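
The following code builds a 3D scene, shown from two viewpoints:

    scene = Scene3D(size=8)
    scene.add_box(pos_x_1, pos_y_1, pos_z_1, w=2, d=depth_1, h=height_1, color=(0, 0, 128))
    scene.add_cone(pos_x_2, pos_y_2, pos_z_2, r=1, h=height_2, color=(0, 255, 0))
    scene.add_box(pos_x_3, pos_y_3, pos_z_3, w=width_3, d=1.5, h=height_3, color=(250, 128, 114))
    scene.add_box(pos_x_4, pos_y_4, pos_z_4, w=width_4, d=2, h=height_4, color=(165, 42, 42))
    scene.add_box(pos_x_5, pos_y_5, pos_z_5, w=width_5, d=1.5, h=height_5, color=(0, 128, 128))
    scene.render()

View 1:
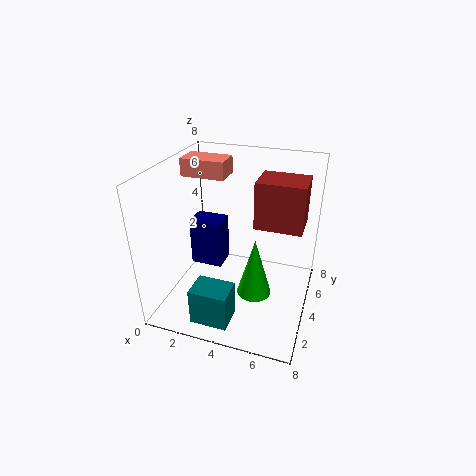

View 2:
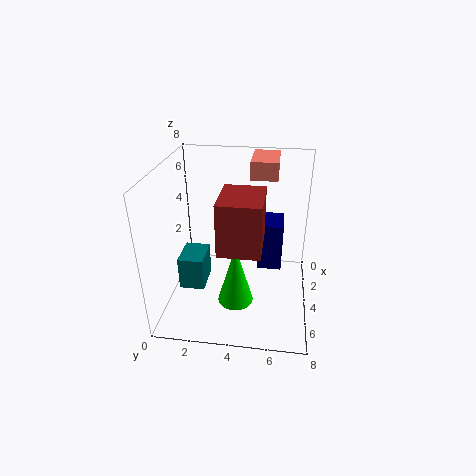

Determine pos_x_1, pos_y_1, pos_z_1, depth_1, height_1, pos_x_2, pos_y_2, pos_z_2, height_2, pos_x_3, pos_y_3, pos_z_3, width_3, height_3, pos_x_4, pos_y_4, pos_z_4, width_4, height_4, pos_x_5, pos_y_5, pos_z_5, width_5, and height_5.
pos_x_1 = 0.5
pos_y_1 = 5
pos_z_1 = 1
depth_1 = 1.5
height_1 = 3
pos_x_2 = 5
pos_y_2 = 4
pos_z_2 = 0.5
height_2 = 3.5
pos_x_3 = 0.5
pos_y_3 = 4.5
pos_z_3 = 7
width_3 = 2.5
height_3 = 1
pos_x_4 = 5
pos_y_4 = 3.5
pos_z_4 = 5
width_4 = 2.5
height_4 = 2.5
pos_x_5 = 2.5
pos_y_5 = 0.5
pos_z_5 = 0.5
width_5 = 2
height_5 = 2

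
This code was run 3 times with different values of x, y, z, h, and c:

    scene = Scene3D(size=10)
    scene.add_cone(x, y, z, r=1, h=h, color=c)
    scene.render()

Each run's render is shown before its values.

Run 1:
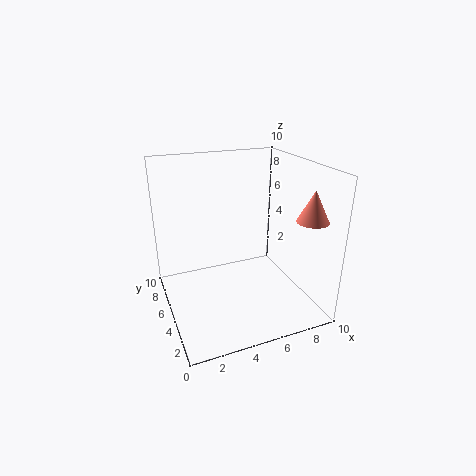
x = 8.5
y = 1.5
z = 7
h = 2
c = 'salmon'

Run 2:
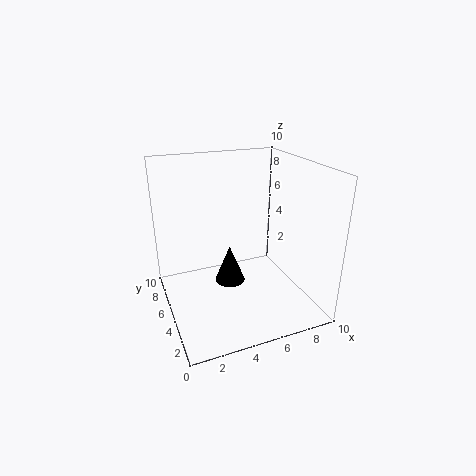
x = 4
y = 4
z = 2.5
h = 2.5
c = 'black'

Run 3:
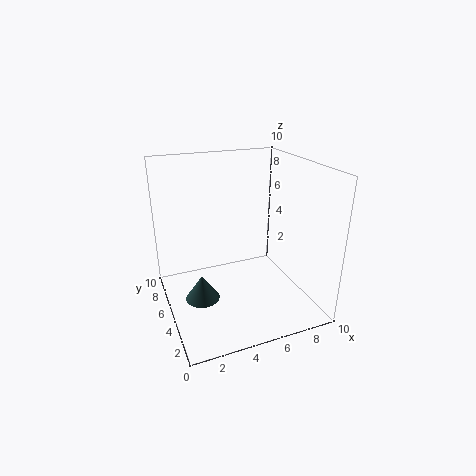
x = 1.5
y = 2
z = 3
h = 1.5
c = 'darkslategray'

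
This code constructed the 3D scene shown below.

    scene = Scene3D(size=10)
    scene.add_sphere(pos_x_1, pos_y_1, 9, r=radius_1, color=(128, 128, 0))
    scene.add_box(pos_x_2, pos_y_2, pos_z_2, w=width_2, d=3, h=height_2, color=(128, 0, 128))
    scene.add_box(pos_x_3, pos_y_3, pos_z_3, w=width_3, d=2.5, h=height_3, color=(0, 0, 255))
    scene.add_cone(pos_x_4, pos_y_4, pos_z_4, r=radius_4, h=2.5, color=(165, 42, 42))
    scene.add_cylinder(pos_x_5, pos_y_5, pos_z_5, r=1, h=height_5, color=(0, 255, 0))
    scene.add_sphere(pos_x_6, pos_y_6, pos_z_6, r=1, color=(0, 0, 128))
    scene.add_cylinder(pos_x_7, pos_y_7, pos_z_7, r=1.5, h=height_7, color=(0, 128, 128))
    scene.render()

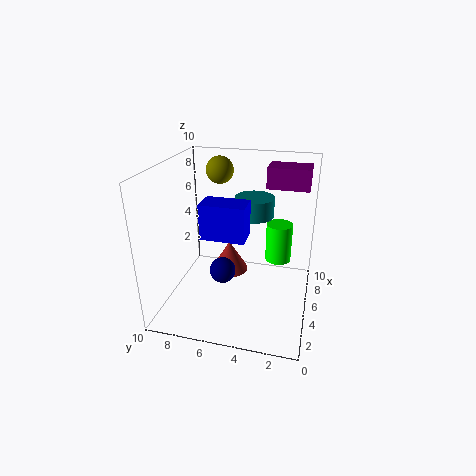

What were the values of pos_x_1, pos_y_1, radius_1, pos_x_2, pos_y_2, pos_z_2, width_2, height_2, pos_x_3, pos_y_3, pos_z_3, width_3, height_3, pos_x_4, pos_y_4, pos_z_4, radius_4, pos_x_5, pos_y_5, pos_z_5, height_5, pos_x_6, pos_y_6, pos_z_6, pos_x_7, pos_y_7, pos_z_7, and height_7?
pos_x_1 = 7.5; pos_y_1 = 7; radius_1 = 1; pos_x_2 = 7; pos_y_2 = 0.5; pos_z_2 = 8; width_2 = 2; height_2 = 1.5; pos_x_3 = 0.5; pos_y_3 = 3.5; pos_z_3 = 7; width_3 = 1.5; height_3 = 2; pos_x_4 = 8; pos_y_4 = 6.5; pos_z_4 = 0.5; radius_4 = 1.5; pos_x_5 = 8; pos_y_5 = 2.5; pos_z_5 = 2; height_5 = 3; pos_x_6 = 6; pos_y_6 = 6.5; pos_z_6 = 1.5; pos_x_7 = 8; pos_y_7 = 4.5; pos_z_7 = 5.5; height_7 = 1.5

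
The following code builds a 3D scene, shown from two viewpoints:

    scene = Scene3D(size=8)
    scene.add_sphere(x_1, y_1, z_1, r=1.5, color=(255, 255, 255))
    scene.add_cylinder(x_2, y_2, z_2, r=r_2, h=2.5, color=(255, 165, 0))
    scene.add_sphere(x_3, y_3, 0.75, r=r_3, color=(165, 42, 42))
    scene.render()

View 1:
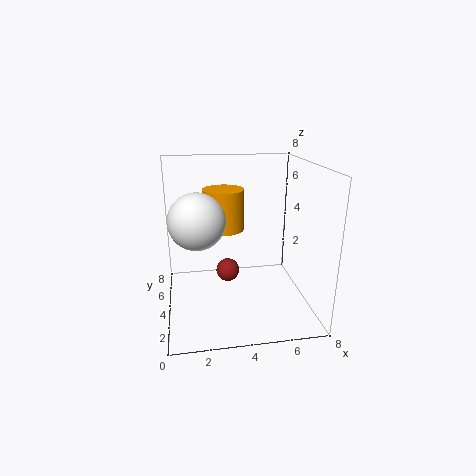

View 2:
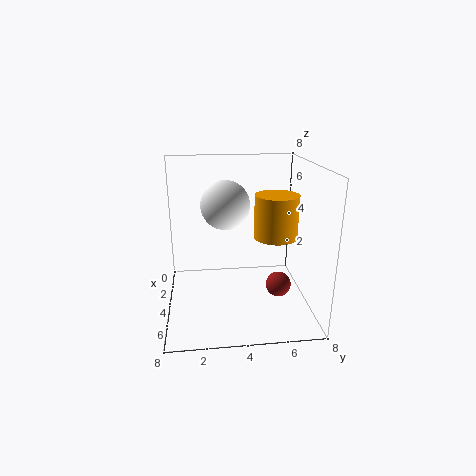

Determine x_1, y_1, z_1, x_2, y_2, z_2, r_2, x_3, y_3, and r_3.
x_1 = 1.75; y_1 = 3.5; z_1 = 5.25; x_2 = 3.5; y_2 = 6.25; z_2 = 3.75; r_2 = 1.25; x_3 = 3.75; y_3 = 6.5; r_3 = 0.75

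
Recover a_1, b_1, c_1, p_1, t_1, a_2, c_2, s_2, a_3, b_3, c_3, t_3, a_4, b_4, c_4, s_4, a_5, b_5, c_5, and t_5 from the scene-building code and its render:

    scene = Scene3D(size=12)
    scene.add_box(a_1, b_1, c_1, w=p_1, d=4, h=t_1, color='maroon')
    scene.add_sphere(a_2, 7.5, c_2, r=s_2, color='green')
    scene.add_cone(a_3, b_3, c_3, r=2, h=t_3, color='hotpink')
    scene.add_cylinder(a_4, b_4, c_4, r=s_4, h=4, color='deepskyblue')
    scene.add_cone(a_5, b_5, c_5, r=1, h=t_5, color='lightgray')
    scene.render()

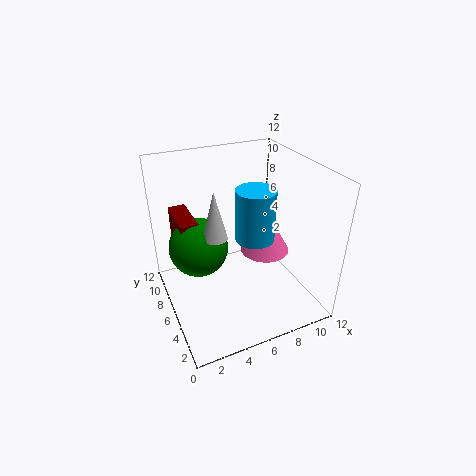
a_1 = 1.5, b_1 = 7, c_1 = 4, p_1 = 1.5, t_1 = 3.5, a_2 = 3, c_2 = 5, s_2 = 2.5, a_3 = 8, b_3 = 5, c_3 = 5, t_3 = 3.5, a_4 = 6.5, b_4 = 4, c_4 = 7, s_4 = 1.5, a_5 = 4, b_5 = 6, c_5 = 6.5, t_5 = 4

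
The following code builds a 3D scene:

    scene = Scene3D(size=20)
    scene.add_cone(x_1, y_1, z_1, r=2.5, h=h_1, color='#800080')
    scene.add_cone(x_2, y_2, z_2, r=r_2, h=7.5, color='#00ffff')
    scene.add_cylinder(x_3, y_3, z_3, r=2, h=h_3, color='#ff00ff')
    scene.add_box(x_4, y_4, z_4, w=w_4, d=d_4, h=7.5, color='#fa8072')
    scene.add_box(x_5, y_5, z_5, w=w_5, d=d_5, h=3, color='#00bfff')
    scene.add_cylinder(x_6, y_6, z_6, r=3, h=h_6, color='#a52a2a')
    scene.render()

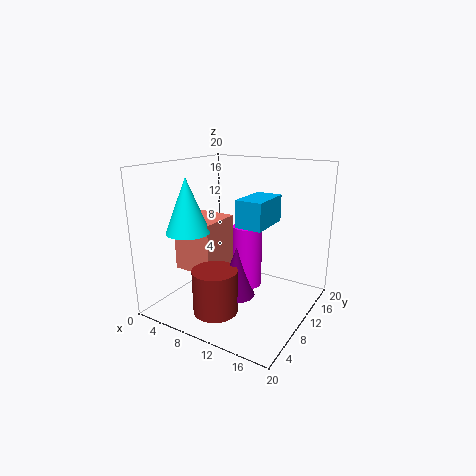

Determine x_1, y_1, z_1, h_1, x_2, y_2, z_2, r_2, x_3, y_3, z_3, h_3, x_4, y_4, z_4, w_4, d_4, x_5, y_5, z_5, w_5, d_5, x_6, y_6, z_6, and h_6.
x_1 = 11, y_1 = 8, z_1 = 2.5, h_1 = 7, x_2 = 4.5, y_2 = 6, z_2 = 11, r_2 = 3, x_3 = 11.5, y_3 = 10, z_3 = 3.5, h_3 = 8.5, x_4 = 1, y_4 = 7, z_4 = 4.5, w_4 = 6, d_4 = 6.5, x_5 = 14.5, y_5 = 2, z_5 = 14.5, w_5 = 3, d_5 = 5, x_6 = 9.5, y_6 = 5, z_6 = 1, h_6 = 6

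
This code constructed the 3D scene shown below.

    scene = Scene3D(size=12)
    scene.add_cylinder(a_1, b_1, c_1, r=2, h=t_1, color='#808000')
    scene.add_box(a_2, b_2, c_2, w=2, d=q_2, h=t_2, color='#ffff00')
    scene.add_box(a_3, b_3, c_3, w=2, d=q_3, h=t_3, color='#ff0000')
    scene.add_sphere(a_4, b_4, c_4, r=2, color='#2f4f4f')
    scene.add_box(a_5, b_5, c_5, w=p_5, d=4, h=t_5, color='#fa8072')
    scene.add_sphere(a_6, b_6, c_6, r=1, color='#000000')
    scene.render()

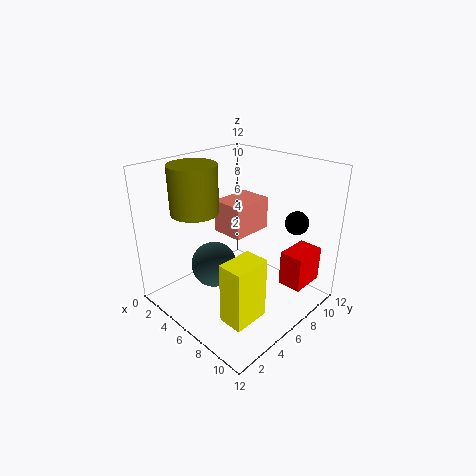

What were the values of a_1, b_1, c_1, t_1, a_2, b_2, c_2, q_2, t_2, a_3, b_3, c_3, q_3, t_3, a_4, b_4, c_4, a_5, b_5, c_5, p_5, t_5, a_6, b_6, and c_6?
a_1 = 3
b_1 = 4
c_1 = 8
t_1 = 4
a_2 = 8
b_2 = 2
c_2 = 1
q_2 = 3
t_2 = 5
a_3 = 9
b_3 = 8
c_3 = 2
q_3 = 3
t_3 = 3
a_4 = 4
b_4 = 5
c_4 = 3
a_5 = 2
b_5 = 7
c_5 = 5
p_5 = 3
t_5 = 3
a_6 = 9
b_6 = 10
c_6 = 7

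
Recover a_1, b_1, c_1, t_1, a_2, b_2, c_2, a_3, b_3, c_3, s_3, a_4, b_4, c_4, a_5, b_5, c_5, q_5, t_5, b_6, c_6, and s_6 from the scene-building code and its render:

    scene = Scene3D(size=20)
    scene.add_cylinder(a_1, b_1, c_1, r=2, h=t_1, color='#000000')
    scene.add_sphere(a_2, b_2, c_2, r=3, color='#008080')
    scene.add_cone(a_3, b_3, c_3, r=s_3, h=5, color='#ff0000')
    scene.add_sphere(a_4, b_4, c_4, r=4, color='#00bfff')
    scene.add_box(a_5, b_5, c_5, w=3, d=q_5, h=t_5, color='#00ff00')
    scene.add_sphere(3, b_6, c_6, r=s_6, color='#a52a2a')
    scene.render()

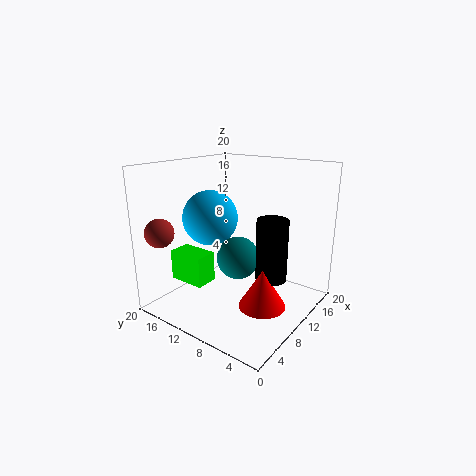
a_1 = 9, b_1 = 4, c_1 = 6, t_1 = 8, a_2 = 10, b_2 = 10, c_2 = 7, a_3 = 7, b_3 = 4, c_3 = 3, s_3 = 3, a_4 = 10, b_4 = 15, c_4 = 12, a_5 = 3, b_5 = 11, c_5 = 5, q_5 = 5, t_5 = 4, b_6 = 18, c_6 = 11, s_6 = 2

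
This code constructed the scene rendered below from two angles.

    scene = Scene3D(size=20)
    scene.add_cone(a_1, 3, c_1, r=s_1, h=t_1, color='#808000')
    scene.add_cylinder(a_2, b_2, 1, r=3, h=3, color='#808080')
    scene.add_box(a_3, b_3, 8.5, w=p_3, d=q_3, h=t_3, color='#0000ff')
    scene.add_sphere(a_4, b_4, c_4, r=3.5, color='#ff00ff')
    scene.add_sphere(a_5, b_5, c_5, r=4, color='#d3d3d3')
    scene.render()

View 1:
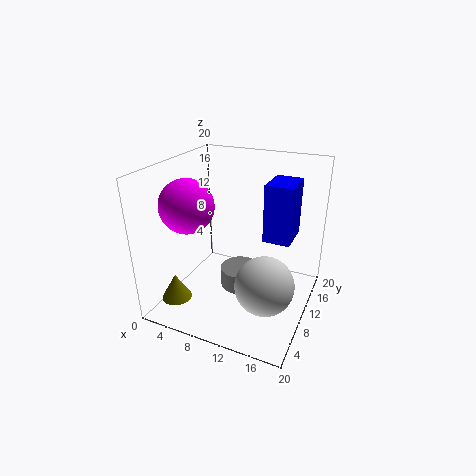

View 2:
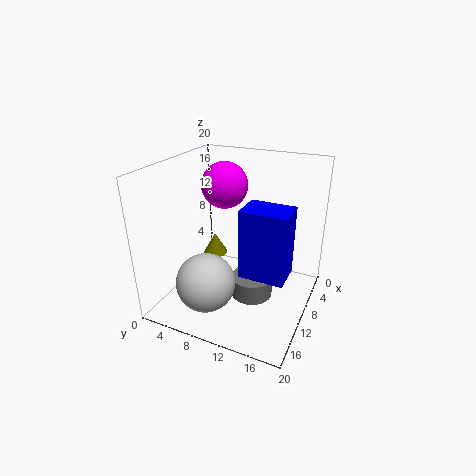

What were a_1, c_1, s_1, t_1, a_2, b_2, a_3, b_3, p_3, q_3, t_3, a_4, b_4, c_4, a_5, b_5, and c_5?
a_1 = 4, c_1 = 3, s_1 = 2, t_1 = 3.5, a_2 = 9.5, b_2 = 12, a_3 = 12.5, b_3 = 13, p_3 = 4, q_3 = 5.5, t_3 = 8.5, a_4 = 5, b_4 = 5.5, c_4 = 15.5, a_5 = 15, b_5 = 7.5, c_5 = 5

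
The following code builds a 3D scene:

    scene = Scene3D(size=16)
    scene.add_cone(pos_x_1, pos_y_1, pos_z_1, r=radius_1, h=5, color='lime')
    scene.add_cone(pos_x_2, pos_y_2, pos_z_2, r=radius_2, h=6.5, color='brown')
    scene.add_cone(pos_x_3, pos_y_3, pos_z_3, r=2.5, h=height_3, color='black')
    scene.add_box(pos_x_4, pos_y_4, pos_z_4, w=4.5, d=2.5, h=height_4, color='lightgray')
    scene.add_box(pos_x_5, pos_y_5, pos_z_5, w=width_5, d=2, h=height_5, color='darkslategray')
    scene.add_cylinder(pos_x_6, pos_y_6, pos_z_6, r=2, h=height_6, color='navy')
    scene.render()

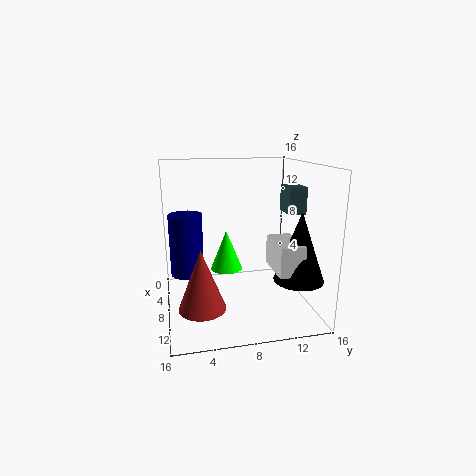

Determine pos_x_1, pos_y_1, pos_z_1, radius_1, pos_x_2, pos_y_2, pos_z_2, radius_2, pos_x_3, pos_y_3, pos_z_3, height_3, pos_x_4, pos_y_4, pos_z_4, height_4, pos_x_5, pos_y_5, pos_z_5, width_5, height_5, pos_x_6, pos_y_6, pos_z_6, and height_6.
pos_x_1 = 3.5; pos_y_1 = 7.5; pos_z_1 = 2.5; radius_1 = 2; pos_x_2 = 11; pos_y_2 = 3.5; pos_z_2 = 1.5; radius_2 = 2.5; pos_x_3 = 13.5; pos_y_3 = 13; pos_z_3 = 5; height_3 = 7; pos_x_4 = 10.5; pos_y_4 = 10.5; pos_z_4 = 6; height_4 = 3; pos_x_5 = 6; pos_y_5 = 13.5; pos_z_5 = 10.5; width_5 = 3; height_5 = 3; pos_x_6 = 4; pos_y_6 = 2.5; pos_z_6 = 2.5; height_6 = 7.5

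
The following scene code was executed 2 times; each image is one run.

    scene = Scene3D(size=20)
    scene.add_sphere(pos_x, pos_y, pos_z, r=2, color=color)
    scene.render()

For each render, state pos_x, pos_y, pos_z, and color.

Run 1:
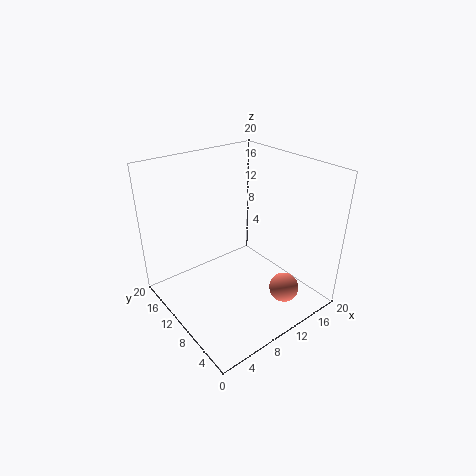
pos_x = 13, pos_y = 3.5, pos_z = 4, color = 'salmon'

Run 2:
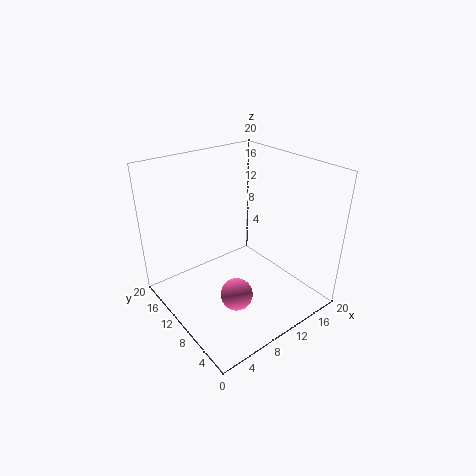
pos_x = 5.5, pos_y = 4.5, pos_z = 6, color = 'hotpink'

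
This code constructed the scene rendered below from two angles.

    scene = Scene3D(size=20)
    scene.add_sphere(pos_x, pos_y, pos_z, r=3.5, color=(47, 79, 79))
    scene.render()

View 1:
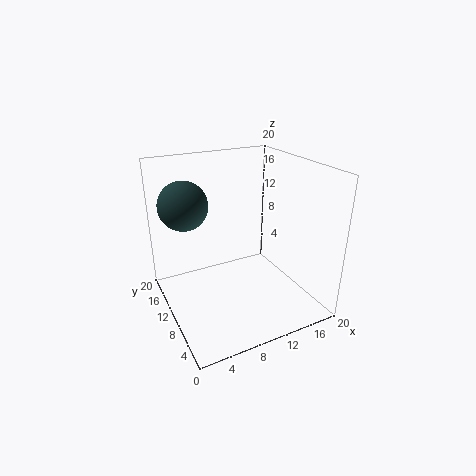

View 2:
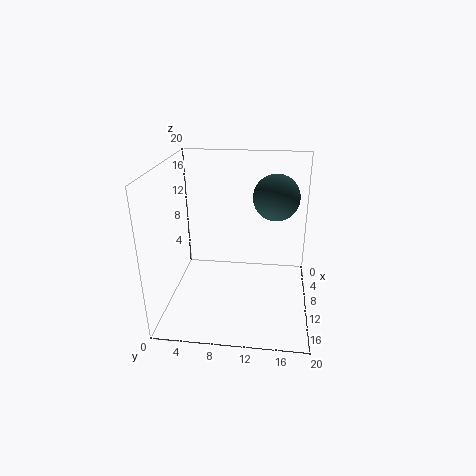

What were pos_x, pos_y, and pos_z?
pos_x = 4
pos_y = 15
pos_z = 14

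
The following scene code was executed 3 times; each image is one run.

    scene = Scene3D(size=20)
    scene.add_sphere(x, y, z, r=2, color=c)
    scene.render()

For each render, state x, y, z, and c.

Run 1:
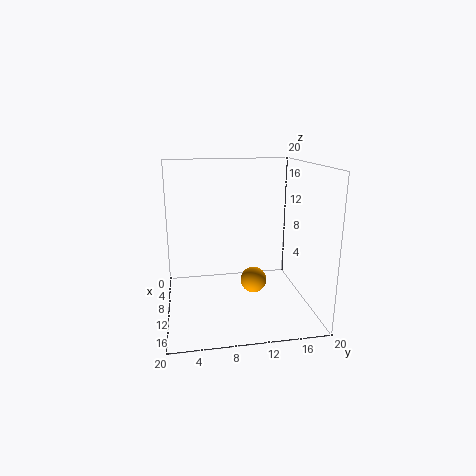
x = 7, y = 13, z = 2, c = 'orange'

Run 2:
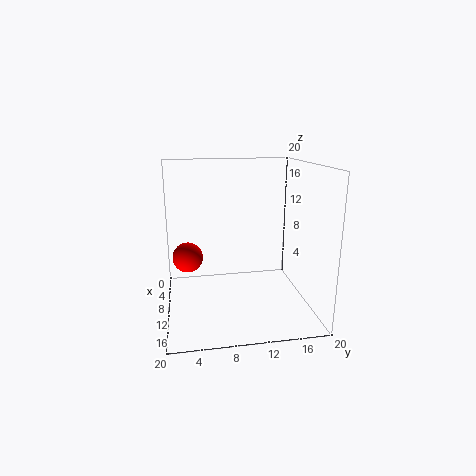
x = 11, y = 3, z = 8, c = 'red'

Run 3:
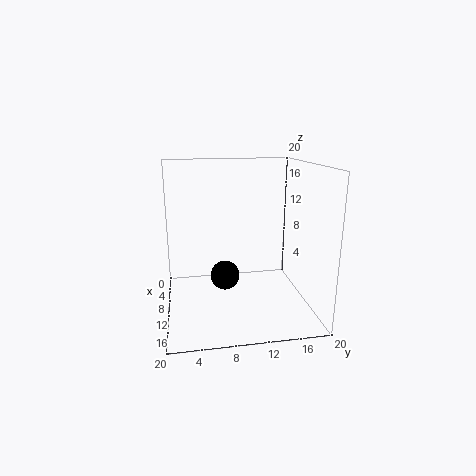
x = 11, y = 8, z = 5, c = 'black'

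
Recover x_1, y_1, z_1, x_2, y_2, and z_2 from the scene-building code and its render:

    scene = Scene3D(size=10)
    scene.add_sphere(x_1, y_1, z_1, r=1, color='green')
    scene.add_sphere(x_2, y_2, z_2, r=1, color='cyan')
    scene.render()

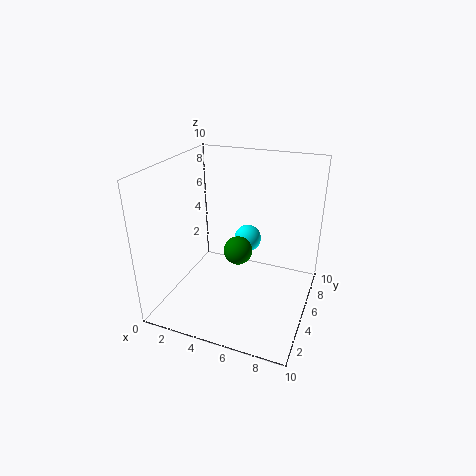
x_1 = 5, y_1 = 5, z_1 = 4, x_2 = 5, y_2 = 7, z_2 = 4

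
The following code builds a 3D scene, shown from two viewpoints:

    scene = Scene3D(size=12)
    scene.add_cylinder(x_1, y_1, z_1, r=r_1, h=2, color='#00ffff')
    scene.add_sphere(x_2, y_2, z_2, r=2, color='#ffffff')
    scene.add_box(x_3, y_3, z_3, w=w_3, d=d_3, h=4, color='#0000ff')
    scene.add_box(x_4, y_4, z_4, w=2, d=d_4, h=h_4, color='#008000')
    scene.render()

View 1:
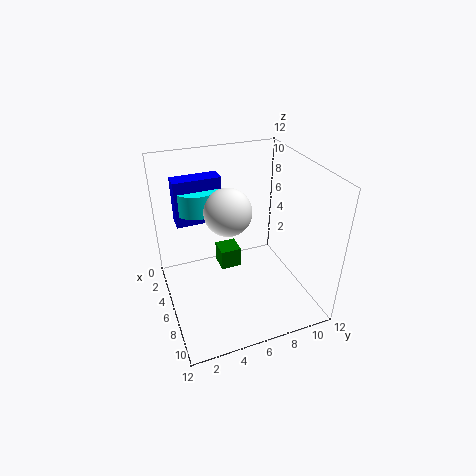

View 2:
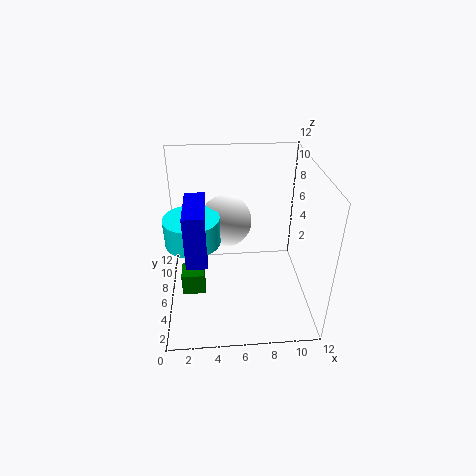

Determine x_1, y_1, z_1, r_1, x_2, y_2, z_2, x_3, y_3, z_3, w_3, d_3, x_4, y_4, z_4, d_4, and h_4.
x_1 = 2.5
y_1 = 3.5
z_1 = 7.5
r_1 = 2
x_2 = 5
y_2 = 5.5
z_2 = 8
x_3 = 2
y_3 = 1.5
z_3 = 6.5
w_3 = 1.5
d_3 = 4
x_4 = 1
y_4 = 5.5
z_4 = 0.5
d_4 = 2
h_4 = 2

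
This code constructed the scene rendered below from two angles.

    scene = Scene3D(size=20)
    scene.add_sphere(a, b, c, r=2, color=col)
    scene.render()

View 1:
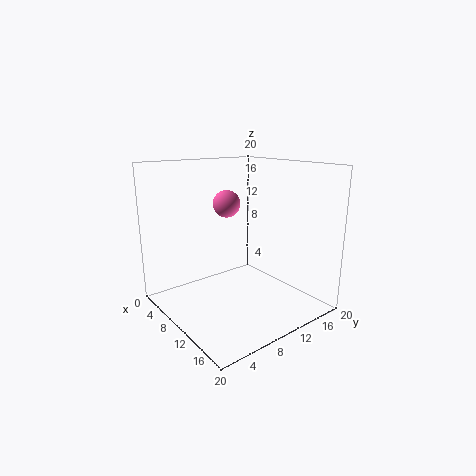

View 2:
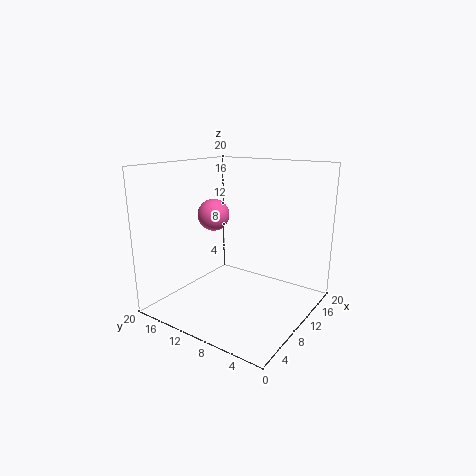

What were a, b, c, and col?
a = 6
b = 11
c = 14
col = 'hotpink'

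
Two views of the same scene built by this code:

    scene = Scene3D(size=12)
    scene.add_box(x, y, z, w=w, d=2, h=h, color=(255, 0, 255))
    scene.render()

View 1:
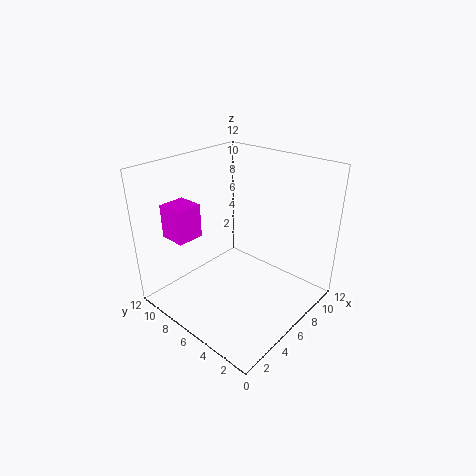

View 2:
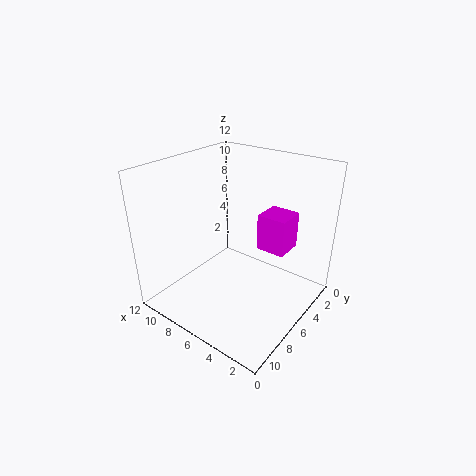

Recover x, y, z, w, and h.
x = 0.5; y = 6.5; z = 7.5; w = 2; h = 2.5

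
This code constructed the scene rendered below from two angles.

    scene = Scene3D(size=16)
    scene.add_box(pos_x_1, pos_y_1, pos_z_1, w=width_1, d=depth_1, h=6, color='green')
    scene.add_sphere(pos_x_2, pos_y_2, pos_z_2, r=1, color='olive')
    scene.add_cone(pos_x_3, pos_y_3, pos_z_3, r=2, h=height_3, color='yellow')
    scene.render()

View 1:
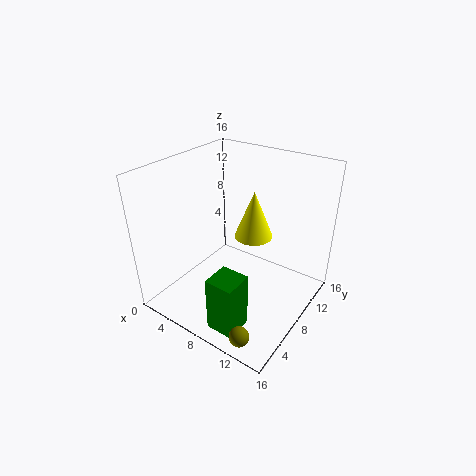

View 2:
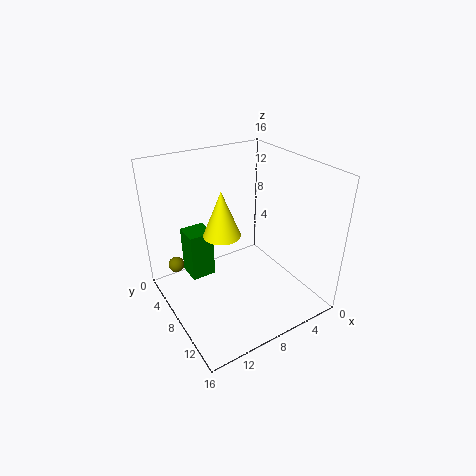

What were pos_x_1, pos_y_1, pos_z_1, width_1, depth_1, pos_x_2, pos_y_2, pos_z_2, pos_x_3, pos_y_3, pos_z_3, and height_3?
pos_x_1 = 9; pos_y_1 = 1; pos_z_1 = 1; width_1 = 3; depth_1 = 3; pos_x_2 = 13; pos_y_2 = 1; pos_z_2 = 2; pos_x_3 = 10; pos_y_3 = 8; pos_z_3 = 9; height_3 = 5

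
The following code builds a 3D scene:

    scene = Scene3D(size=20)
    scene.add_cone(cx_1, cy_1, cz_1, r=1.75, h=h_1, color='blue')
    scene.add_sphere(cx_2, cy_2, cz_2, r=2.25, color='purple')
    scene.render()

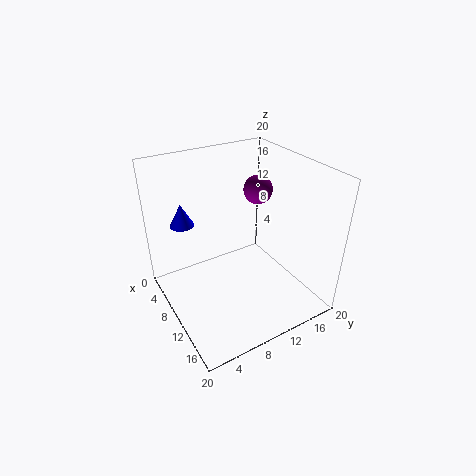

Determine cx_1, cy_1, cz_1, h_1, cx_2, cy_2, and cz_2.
cx_1 = 4; cy_1 = 4.25; cz_1 = 10.75; h_1 = 3.25; cx_2 = 4.75; cy_2 = 16.75; cz_2 = 13.75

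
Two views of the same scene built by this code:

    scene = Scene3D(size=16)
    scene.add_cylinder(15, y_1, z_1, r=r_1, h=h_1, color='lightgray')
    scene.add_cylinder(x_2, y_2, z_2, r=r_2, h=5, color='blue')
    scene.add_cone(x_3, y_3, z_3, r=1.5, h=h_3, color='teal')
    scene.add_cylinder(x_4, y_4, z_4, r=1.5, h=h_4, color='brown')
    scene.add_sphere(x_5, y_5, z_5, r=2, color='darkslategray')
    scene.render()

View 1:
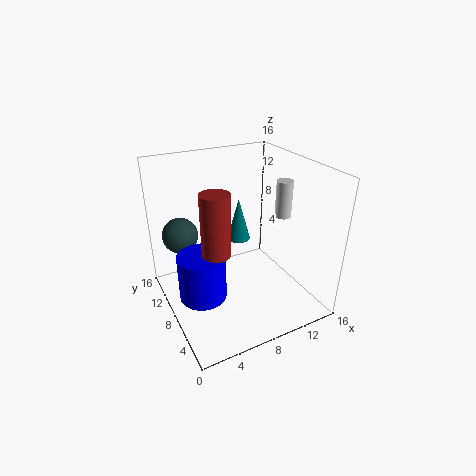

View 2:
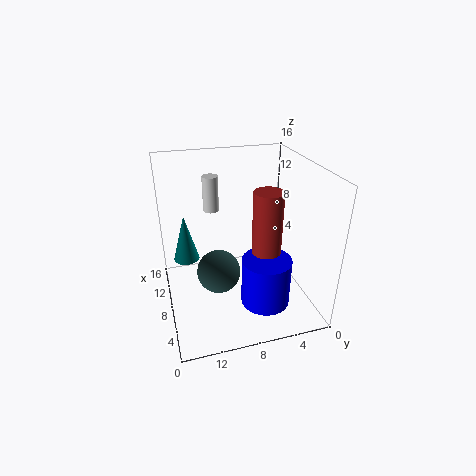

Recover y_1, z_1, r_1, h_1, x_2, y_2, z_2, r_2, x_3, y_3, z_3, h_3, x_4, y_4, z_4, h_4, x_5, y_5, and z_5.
y_1 = 9.5
z_1 = 8.5
r_1 = 1
h_1 = 4.5
x_2 = 3
y_2 = 6.5
z_2 = 3
r_2 = 2.5
x_3 = 11
y_3 = 13.5
z_3 = 4.5
h_3 = 5.5
x_4 = 4.5
y_4 = 6
z_4 = 8
h_4 = 6.5
x_5 = 2.5
y_5 = 11.5
z_5 = 8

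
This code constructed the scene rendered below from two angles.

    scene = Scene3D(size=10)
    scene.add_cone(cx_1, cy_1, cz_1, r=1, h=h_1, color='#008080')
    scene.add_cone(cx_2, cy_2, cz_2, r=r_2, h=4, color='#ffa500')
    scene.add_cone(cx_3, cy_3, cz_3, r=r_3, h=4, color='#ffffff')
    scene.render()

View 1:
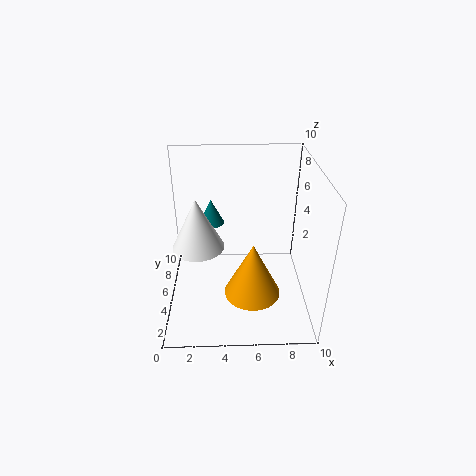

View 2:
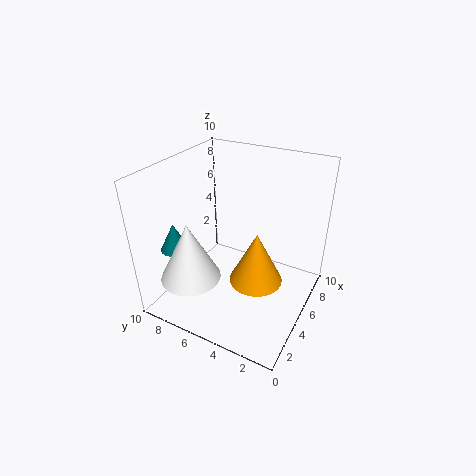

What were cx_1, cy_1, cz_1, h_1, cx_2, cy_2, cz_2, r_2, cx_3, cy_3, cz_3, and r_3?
cx_1 = 3
cy_1 = 9
cz_1 = 4
h_1 = 2
cx_2 = 6
cy_2 = 4
cz_2 = 1
r_2 = 2
cx_3 = 2
cy_3 = 7
cz_3 = 3
r_3 = 2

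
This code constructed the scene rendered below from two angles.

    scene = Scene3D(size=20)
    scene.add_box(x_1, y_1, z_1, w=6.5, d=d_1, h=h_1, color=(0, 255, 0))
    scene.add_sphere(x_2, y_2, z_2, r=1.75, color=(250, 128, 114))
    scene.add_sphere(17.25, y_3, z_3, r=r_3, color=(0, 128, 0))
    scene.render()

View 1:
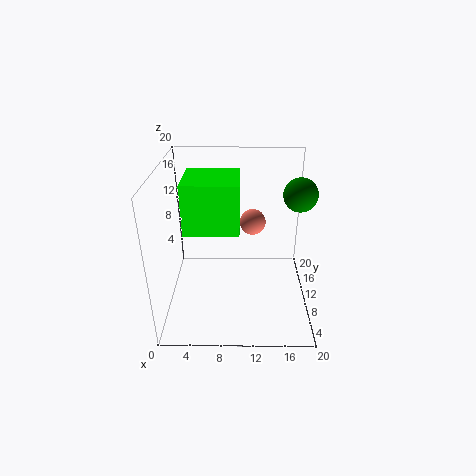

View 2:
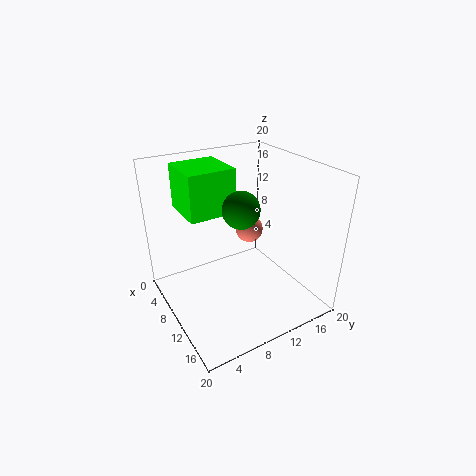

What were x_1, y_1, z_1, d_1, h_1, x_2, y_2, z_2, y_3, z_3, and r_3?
x_1 = 3.75
y_1 = 3.25
z_1 = 14
d_1 = 6.25
h_1 = 6
x_2 = 12
y_2 = 10.5
z_2 = 12.25
y_3 = 6
z_3 = 18
r_3 = 2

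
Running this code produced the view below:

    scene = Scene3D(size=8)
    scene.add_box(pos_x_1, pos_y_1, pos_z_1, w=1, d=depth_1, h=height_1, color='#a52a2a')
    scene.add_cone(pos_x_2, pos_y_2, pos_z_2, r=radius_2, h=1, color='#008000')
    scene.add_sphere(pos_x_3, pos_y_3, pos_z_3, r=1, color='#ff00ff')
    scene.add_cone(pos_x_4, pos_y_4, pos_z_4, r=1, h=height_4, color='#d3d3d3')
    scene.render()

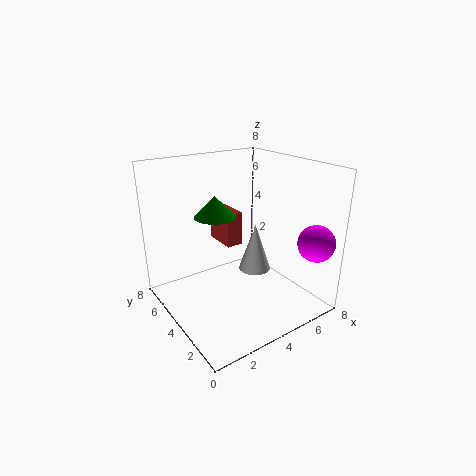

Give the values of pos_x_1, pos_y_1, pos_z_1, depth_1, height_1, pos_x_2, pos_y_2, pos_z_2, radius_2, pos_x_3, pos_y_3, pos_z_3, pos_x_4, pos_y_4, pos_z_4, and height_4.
pos_x_1 = 4
pos_y_1 = 5
pos_z_1 = 3
depth_1 = 2
height_1 = 2
pos_x_2 = 2
pos_y_2 = 3
pos_z_2 = 6
radius_2 = 1
pos_x_3 = 7
pos_y_3 = 1
pos_z_3 = 4
pos_x_4 = 6
pos_y_4 = 5
pos_z_4 = 1
height_4 = 3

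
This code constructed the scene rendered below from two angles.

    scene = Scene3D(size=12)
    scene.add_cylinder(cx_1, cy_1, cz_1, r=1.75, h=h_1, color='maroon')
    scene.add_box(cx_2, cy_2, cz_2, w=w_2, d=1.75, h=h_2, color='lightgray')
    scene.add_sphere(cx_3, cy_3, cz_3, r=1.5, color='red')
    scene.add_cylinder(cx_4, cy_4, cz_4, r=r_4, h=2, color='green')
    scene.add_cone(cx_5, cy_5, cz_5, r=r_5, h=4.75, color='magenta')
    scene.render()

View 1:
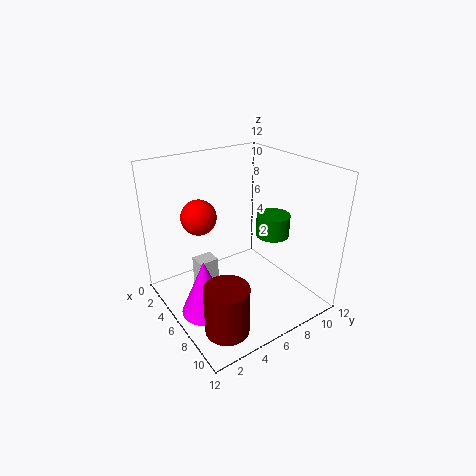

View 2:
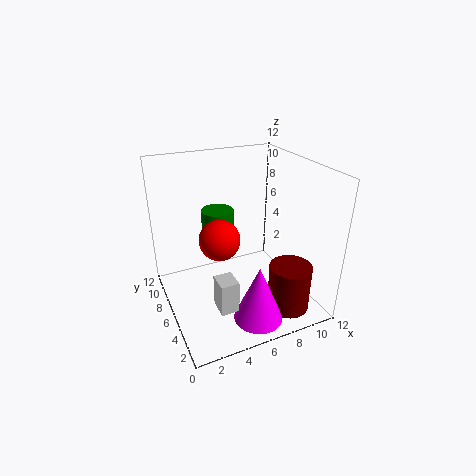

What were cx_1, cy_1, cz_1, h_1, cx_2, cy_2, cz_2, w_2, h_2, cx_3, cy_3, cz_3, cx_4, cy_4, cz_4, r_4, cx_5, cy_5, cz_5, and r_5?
cx_1 = 9.25
cy_1 = 2.75
cz_1 = 0.25
h_1 = 4
cx_2 = 3.25
cy_2 = 3
cz_2 = 1
w_2 = 1.5
h_2 = 2.75
cx_3 = 3.5
cy_3 = 3.75
cz_3 = 7.5
cx_4 = 5.75
cy_4 = 10
cz_4 = 5
r_4 = 1.5
cx_5 = 6.25
cy_5 = 2.5
cz_5 = 0.25
r_5 = 2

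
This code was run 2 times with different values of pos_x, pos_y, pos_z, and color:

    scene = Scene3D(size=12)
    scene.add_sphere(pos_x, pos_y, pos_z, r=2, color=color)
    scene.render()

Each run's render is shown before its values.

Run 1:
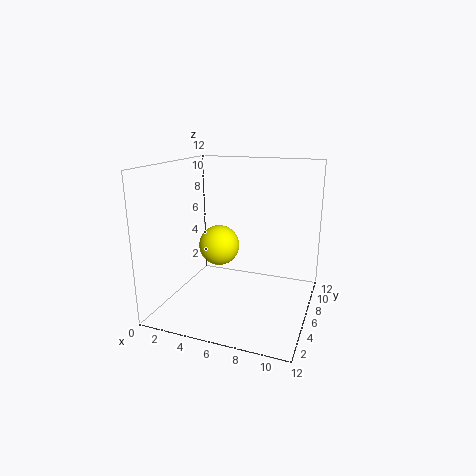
pos_x = 2.5, pos_y = 10, pos_z = 3.5, color = 'yellow'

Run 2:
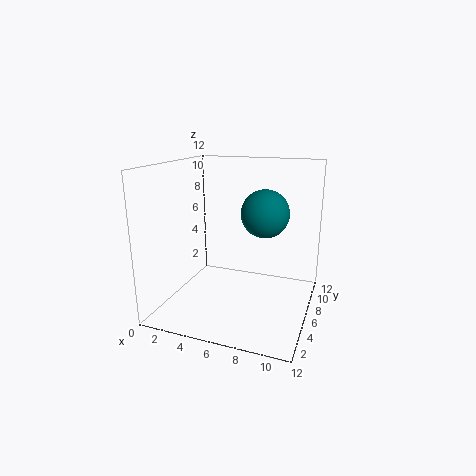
pos_x = 8, pos_y = 7, pos_z = 8, color = 'teal'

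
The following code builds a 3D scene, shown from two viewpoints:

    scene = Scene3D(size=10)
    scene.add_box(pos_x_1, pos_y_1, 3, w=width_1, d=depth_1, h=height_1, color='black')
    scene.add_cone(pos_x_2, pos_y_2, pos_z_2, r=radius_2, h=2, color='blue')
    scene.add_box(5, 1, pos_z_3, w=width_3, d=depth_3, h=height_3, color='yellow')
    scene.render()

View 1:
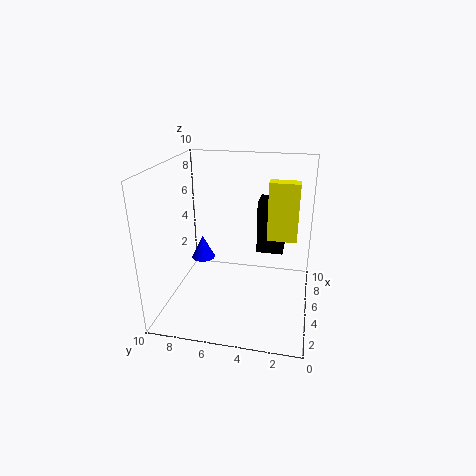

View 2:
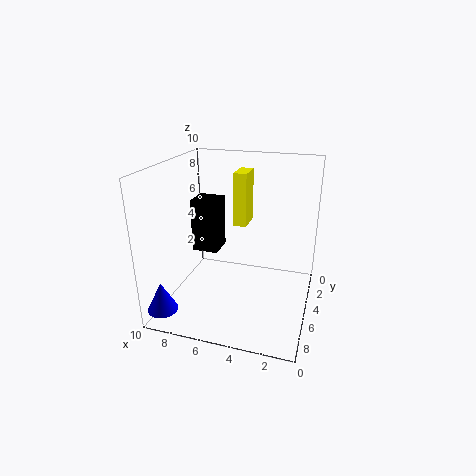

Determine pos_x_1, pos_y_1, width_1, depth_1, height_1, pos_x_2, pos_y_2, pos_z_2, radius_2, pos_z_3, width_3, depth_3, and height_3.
pos_x_1 = 7, pos_y_1 = 2, width_1 = 2, depth_1 = 2, height_1 = 4, pos_x_2 = 9, pos_y_2 = 9, pos_z_2 = 1, radius_2 = 1, pos_z_3 = 5, width_3 = 1, depth_3 = 2, height_3 = 4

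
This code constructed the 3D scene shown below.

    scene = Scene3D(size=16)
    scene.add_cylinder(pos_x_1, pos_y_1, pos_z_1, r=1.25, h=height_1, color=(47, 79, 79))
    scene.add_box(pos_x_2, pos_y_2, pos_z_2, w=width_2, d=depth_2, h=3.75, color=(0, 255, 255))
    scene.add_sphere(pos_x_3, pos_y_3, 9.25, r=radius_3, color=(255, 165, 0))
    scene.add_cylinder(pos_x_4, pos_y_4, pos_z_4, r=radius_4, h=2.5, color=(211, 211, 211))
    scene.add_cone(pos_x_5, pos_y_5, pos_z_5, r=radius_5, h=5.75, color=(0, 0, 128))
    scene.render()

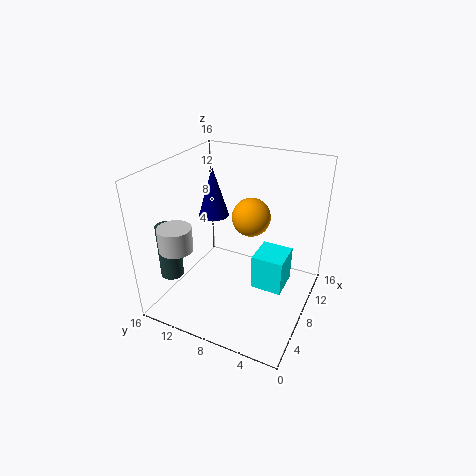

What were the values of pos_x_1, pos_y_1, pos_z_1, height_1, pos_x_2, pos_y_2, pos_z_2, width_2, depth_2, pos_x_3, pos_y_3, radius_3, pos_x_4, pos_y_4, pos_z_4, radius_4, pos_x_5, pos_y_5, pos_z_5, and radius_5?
pos_x_1 = 3.5
pos_y_1 = 14
pos_z_1 = 4.25
height_1 = 6
pos_x_2 = 5.5
pos_y_2 = 2
pos_z_2 = 4
width_2 = 3.5
depth_2 = 3.25
pos_x_3 = 11
pos_y_3 = 7.75
radius_3 = 2.25
pos_x_4 = 2.75
pos_y_4 = 12.5
pos_z_4 = 8.25
radius_4 = 1.75
pos_x_5 = 9.75
pos_y_5 = 12
pos_z_5 = 9.25
radius_5 = 1.75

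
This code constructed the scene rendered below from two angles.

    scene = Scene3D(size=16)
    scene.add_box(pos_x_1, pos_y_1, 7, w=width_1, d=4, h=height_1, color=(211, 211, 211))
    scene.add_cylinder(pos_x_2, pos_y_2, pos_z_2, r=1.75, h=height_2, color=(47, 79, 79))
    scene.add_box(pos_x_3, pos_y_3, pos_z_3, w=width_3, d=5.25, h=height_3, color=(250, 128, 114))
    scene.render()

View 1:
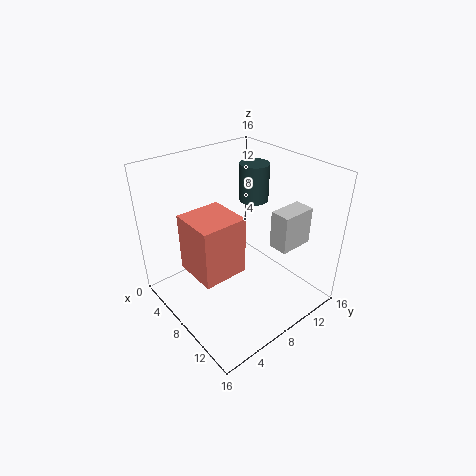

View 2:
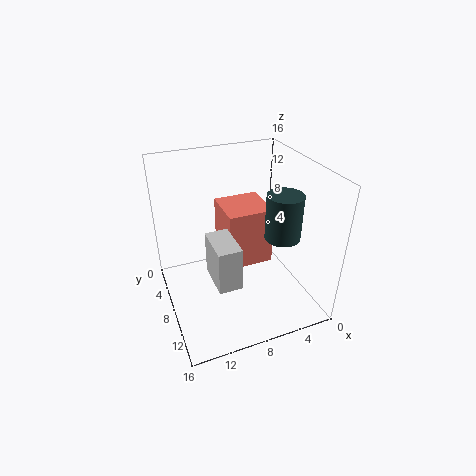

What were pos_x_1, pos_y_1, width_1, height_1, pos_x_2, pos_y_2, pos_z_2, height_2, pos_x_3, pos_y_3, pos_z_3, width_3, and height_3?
pos_x_1 = 10.25, pos_y_1 = 10.75, width_1 = 2.25, height_1 = 4.25, pos_x_2 = 5.25, pos_y_2 = 12.75, pos_z_2 = 10.25, height_2 = 4.5, pos_x_3 = 3.75, pos_y_3 = 3, pos_z_3 = 4, width_3 = 5.25, height_3 = 6.75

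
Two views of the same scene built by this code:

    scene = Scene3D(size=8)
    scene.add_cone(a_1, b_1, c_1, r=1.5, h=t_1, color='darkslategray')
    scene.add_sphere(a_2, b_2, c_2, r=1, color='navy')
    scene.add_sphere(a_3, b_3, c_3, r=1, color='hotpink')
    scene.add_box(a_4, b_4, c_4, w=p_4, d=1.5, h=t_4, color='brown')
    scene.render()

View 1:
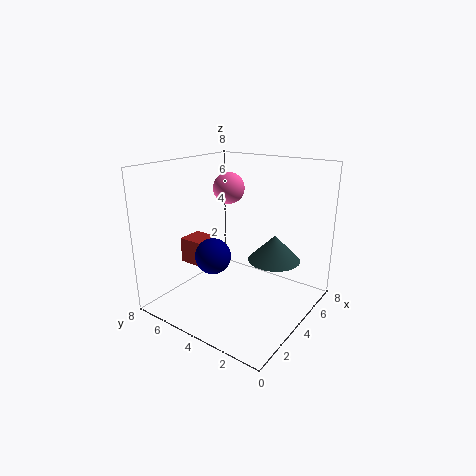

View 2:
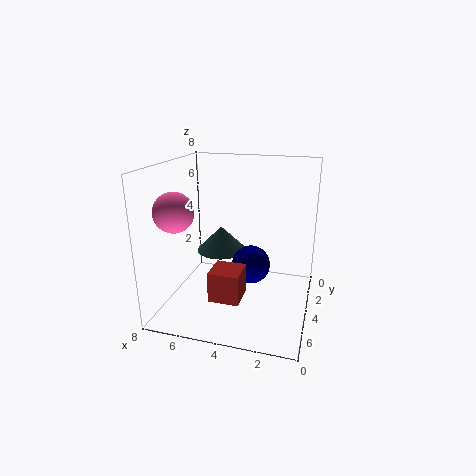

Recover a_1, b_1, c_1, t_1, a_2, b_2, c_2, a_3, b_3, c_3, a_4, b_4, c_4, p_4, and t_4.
a_1 = 5.5; b_1 = 2.5; c_1 = 2.5; t_1 = 1.5; a_2 = 3; b_2 = 5; c_2 = 3; a_3 = 6.5; b_3 = 6.5; c_3 = 6; a_4 = 3; b_4 = 6; c_4 = 2; p_4 = 1.5; t_4 = 1.5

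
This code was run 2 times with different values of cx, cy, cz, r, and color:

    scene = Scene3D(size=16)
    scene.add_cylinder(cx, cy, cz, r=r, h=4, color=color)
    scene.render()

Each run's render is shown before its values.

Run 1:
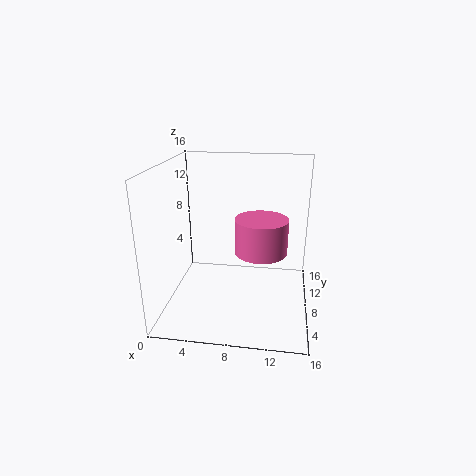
cx = 10.5; cy = 9; cz = 6; r = 3; color = 'hotpink'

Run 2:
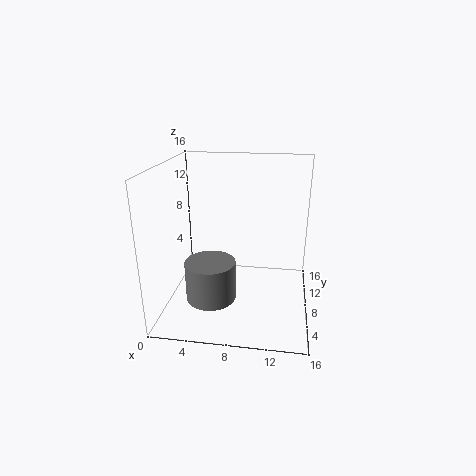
cx = 6; cy = 3; cz = 3.5; r = 2.5; color = 'gray'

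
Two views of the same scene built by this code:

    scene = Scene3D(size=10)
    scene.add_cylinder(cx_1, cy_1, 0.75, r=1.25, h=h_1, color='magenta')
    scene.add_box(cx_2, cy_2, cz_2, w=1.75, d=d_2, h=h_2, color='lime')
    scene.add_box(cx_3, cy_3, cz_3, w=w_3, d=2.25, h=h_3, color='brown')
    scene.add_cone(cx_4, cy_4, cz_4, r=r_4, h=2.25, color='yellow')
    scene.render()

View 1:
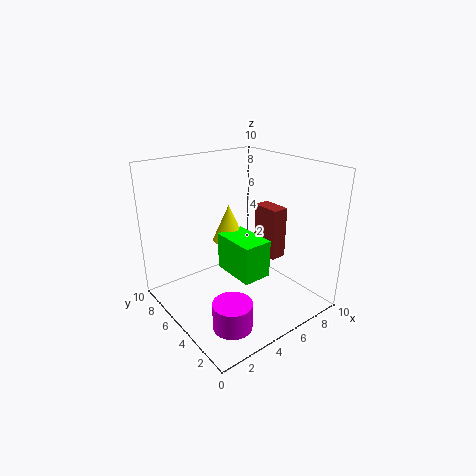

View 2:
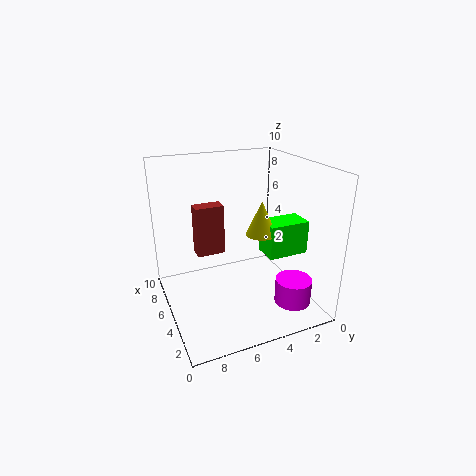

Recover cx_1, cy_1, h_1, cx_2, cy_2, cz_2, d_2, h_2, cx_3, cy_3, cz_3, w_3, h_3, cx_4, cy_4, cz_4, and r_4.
cx_1 = 2.25, cy_1 = 2, h_1 = 1.75, cx_2 = 2.5, cy_2 = 1, cz_2 = 4.25, d_2 = 2.75, h_2 = 2.25, cx_3 = 8.25, cy_3 = 4.75, cz_3 = 2.25, w_3 = 1.25, h_3 = 4, cx_4 = 3.5, cy_4 = 4, cz_4 = 5.75, r_4 = 1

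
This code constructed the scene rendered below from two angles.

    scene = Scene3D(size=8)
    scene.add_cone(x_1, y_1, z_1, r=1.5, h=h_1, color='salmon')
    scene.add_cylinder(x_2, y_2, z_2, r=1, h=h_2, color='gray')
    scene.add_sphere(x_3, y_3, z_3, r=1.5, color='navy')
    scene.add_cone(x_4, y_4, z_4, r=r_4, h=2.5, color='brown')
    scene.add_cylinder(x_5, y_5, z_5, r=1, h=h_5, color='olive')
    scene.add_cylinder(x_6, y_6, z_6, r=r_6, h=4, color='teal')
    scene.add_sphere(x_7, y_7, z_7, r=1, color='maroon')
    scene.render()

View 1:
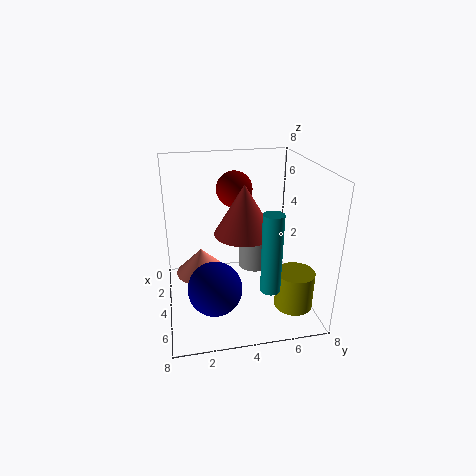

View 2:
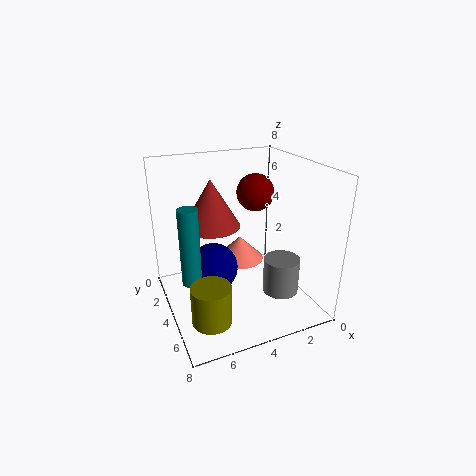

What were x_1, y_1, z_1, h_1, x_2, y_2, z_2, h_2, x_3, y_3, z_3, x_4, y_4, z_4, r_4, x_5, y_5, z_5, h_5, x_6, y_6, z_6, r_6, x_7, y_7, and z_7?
x_1 = 3
y_1 = 2
z_1 = 1.5
h_1 = 1.5
x_2 = 2
y_2 = 5.5
z_2 = 1
h_2 = 2
x_3 = 5
y_3 = 2.5
z_3 = 1.5
x_4 = 5.5
y_4 = 4
z_4 = 5
r_4 = 1.5
x_5 = 6.5
y_5 = 6.5
z_5 = 1
h_5 = 2
x_6 = 7
y_6 = 5
z_6 = 2.5
r_6 = 0.5
x_7 = 3
y_7 = 4
z_7 = 6.5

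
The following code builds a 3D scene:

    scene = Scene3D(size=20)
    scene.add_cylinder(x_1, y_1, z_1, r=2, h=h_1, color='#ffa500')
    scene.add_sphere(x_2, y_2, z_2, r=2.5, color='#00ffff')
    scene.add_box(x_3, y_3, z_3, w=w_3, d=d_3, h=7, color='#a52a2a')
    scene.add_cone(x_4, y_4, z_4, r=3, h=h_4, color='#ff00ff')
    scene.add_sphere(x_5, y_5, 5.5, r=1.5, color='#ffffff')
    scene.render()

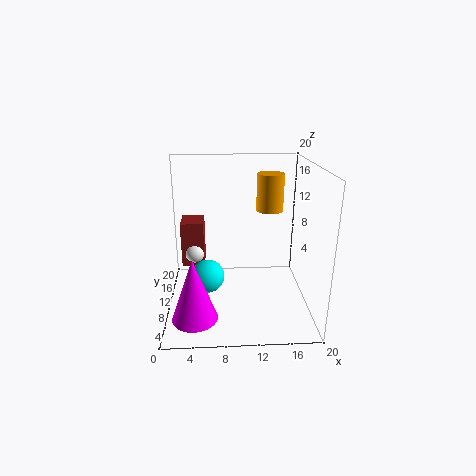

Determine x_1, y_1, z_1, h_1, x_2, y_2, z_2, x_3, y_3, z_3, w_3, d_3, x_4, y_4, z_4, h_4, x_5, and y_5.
x_1 = 15; y_1 = 14.5; z_1 = 12.5; h_1 = 5.5; x_2 = 5.5; y_2 = 12; z_2 = 3; x_3 = 1.5; y_3 = 14.5; z_3 = 3.5; w_3 = 3.5; d_3 = 4.5; x_4 = 4; y_4 = 4.5; z_4 = 1; h_4 = 8.5; x_5 = 3.5; y_5 = 15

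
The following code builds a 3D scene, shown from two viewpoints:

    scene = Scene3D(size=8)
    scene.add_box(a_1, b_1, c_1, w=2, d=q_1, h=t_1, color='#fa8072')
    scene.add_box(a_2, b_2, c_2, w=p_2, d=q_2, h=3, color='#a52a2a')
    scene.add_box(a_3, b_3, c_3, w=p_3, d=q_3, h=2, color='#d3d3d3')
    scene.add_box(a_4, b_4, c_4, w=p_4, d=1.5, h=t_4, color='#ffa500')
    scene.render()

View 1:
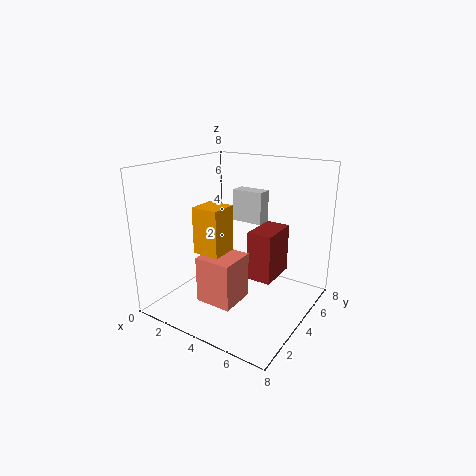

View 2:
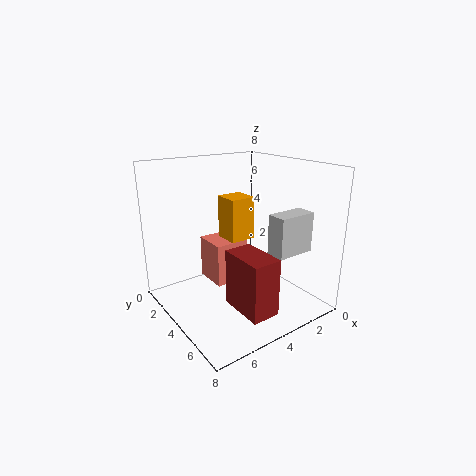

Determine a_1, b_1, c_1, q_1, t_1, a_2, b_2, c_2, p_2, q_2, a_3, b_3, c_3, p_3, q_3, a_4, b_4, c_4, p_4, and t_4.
a_1 = 3
b_1 = 1.5
c_1 = 1
q_1 = 2
t_1 = 2.5
a_2 = 4
b_2 = 5
c_2 = 1
p_2 = 1.5
q_2 = 2.5
a_3 = 2
b_3 = 6.5
c_3 = 4
p_3 = 2
q_3 = 1
a_4 = 2.5
b_4 = 2
c_4 = 3.5
p_4 = 1.5
t_4 = 2.5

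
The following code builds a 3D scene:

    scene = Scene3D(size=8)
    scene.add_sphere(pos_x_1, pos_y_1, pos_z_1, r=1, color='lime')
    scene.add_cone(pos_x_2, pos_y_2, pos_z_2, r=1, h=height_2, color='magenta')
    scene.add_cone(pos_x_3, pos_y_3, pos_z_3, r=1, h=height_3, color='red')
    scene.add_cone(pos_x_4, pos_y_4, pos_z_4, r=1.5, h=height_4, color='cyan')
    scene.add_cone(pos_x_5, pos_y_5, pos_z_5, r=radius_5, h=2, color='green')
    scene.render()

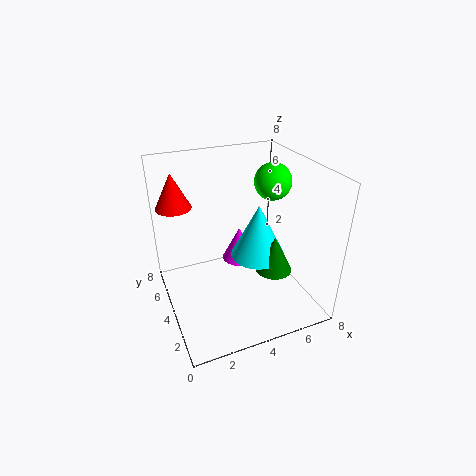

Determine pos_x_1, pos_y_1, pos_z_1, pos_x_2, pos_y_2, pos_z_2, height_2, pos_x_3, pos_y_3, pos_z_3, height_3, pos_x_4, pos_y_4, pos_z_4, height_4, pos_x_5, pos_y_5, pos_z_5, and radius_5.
pos_x_1 = 6
pos_y_1 = 4
pos_z_1 = 7
pos_x_2 = 4.5
pos_y_2 = 5
pos_z_2 = 2
height_2 = 2
pos_x_3 = 1
pos_y_3 = 6
pos_z_3 = 5.5
height_3 = 2
pos_x_4 = 5
pos_y_4 = 3.5
pos_z_4 = 3
height_4 = 3
pos_x_5 = 5.5
pos_y_5 = 2.5
pos_z_5 = 2.5
radius_5 = 1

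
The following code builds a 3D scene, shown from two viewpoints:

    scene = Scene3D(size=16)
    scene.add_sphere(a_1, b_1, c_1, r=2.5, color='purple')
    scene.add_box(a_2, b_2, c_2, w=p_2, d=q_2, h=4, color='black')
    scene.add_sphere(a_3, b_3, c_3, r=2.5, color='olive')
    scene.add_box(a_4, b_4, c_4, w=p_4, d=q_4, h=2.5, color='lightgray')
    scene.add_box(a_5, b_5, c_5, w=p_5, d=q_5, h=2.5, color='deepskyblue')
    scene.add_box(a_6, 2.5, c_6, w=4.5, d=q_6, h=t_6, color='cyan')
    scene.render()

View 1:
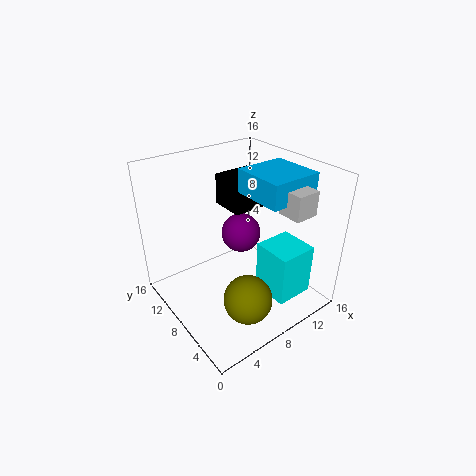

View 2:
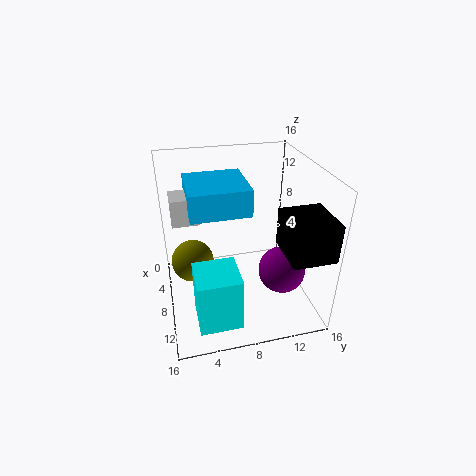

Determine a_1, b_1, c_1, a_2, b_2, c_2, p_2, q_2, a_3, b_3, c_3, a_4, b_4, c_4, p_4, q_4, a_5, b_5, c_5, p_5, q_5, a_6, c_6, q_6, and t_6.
a_1 = 11.5, b_1 = 12, c_1 = 5.5, a_2 = 10.5, b_2 = 11.5, c_2 = 8.5, p_2 = 5, q_2 = 4.5, a_3 = 5.5, b_3 = 3, c_3 = 4, a_4 = 9.5, b_4 = 1, c_4 = 12.5, p_4 = 2.5, q_4 = 2.5, a_5 = 8, b_5 = 2.5, c_5 = 13.5, p_5 = 5.5, q_5 = 5.5, a_6 = 10, c_6 = 1, q_6 = 4.5, t_6 = 6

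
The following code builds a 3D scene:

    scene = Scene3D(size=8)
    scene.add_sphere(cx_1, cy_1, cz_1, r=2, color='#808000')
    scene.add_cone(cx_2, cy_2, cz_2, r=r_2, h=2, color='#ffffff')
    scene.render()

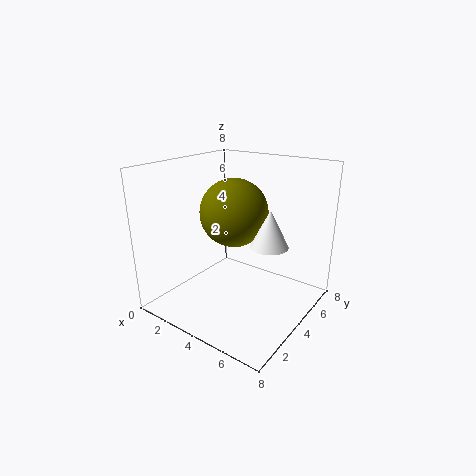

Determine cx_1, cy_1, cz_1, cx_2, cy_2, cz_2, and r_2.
cx_1 = 3; cy_1 = 5; cz_1 = 5; cx_2 = 6; cy_2 = 4; cz_2 = 4; r_2 = 1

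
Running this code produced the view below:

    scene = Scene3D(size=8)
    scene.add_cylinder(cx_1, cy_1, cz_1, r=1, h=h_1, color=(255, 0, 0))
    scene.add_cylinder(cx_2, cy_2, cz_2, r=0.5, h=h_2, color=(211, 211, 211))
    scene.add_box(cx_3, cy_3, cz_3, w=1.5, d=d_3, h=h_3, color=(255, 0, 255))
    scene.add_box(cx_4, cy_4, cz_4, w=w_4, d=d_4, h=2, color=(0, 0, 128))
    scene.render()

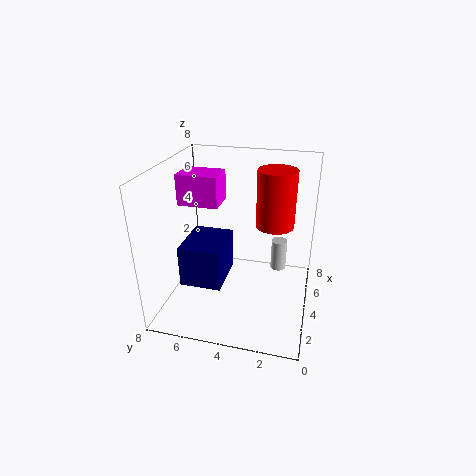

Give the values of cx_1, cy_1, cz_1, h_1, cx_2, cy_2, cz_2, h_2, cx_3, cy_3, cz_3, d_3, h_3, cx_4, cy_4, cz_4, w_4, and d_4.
cx_1 = 4; cy_1 = 2; cz_1 = 5; h_1 = 3; cx_2 = 7; cy_2 = 2; cz_2 = 0.5; h_2 = 2; cx_3 = 2; cy_3 = 4.5; cz_3 = 6.5; d_3 = 2; h_3 = 1.5; cx_4 = 0.5; cy_4 = 4; cz_4 = 3; w_4 = 2.5; d_4 = 2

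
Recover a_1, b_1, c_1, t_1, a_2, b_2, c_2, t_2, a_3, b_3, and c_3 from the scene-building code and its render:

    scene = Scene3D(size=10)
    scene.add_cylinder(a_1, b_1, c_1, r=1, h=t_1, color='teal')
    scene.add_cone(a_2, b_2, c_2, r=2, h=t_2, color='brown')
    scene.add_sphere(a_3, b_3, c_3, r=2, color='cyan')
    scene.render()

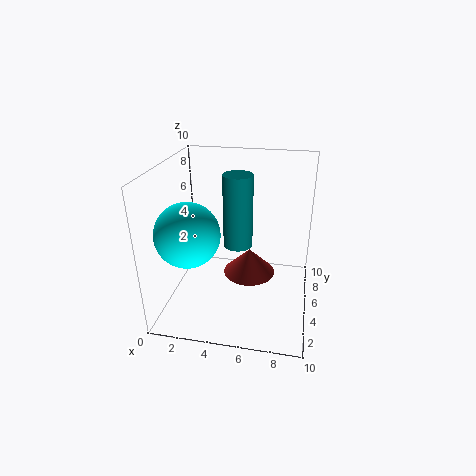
a_1 = 5, b_1 = 5, c_1 = 4.5, t_1 = 5, a_2 = 5.5, b_2 = 7, c_2 = 1, t_2 = 2, a_3 = 2.5, b_3 = 2, c_3 = 6.5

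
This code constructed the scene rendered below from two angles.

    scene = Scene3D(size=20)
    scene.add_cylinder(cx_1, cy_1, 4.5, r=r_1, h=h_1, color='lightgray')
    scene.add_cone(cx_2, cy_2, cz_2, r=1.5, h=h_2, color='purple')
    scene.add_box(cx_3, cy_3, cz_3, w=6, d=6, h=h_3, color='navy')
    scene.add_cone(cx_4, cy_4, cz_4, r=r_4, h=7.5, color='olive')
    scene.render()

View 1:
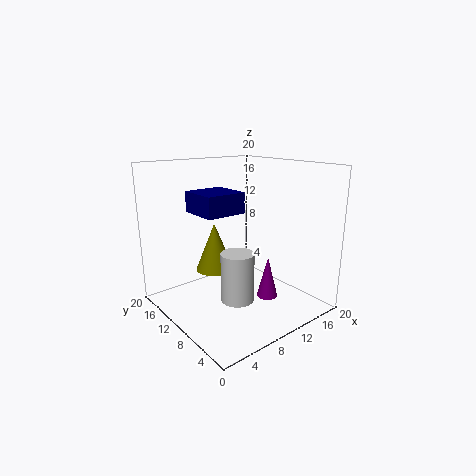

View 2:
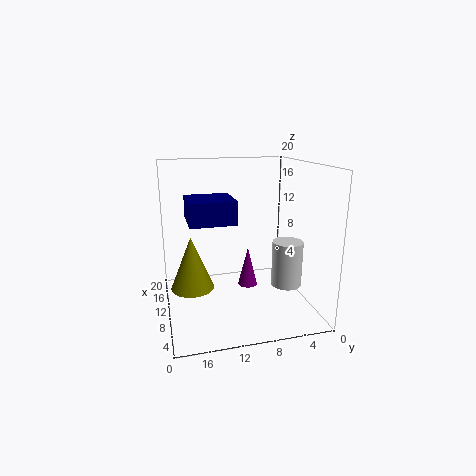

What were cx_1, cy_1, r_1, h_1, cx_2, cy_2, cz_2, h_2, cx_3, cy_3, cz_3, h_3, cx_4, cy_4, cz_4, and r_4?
cx_1 = 5.5, cy_1 = 4.5, r_1 = 2, h_1 = 6, cx_2 = 13.5, cy_2 = 7.5, cz_2 = 1, h_2 = 6, cx_3 = 6, cy_3 = 11, cz_3 = 13, h_3 = 3, cx_4 = 10.5, cy_4 = 16.5, cz_4 = 3, r_4 = 3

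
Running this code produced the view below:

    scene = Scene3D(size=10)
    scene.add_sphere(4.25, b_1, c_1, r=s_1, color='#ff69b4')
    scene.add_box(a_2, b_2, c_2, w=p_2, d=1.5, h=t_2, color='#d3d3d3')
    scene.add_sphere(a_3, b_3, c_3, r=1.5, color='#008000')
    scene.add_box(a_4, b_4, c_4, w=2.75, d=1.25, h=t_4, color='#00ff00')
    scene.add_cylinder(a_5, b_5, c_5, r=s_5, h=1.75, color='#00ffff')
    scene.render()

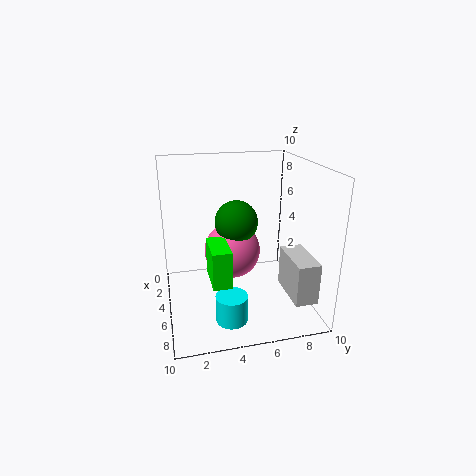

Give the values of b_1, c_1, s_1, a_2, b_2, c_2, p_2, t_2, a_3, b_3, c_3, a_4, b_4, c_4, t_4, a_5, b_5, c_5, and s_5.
b_1 = 4.75; c_1 = 3.75; s_1 = 2; a_2 = 6; b_2 = 7.75; c_2 = 1.75; p_2 = 3.25; t_2 = 2.75; a_3 = 4.5; b_3 = 5; c_3 = 6; a_4 = 5; b_4 = 2.75; c_4 = 2.75; t_4 = 2.5; a_5 = 8.5; b_5 = 3.75; c_5 = 1; s_5 = 1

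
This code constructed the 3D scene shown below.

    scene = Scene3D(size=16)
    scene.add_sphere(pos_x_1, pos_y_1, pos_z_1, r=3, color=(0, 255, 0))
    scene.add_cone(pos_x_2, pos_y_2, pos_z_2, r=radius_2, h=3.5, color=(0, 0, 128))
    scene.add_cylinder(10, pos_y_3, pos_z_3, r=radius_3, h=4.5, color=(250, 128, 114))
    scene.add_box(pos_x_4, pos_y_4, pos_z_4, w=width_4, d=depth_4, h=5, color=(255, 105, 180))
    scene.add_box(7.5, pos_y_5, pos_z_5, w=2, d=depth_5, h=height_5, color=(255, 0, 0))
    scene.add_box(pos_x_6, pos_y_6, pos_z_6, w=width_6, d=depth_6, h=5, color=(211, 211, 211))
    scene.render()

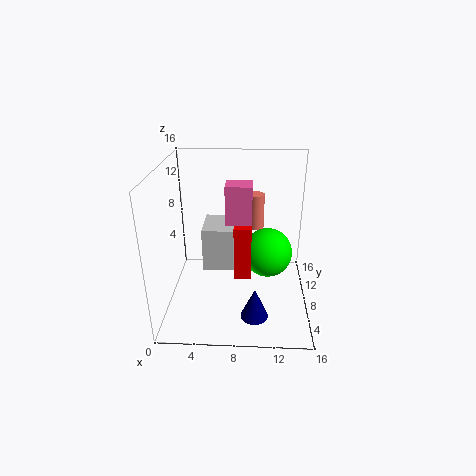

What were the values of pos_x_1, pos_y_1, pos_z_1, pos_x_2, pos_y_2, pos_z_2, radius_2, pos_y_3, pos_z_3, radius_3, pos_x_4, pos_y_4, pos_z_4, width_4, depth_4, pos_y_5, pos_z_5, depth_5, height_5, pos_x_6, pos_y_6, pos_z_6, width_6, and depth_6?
pos_x_1 = 11.5, pos_y_1 = 11, pos_z_1 = 4.5, pos_x_2 = 10, pos_y_2 = 4, pos_z_2 = 0.5, radius_2 = 1.5, pos_y_3 = 14, pos_z_3 = 6.5, radius_3 = 1, pos_x_4 = 6.5, pos_y_4 = 9, pos_z_4 = 8.5, width_4 = 3, depth_4 = 2.5, pos_y_5 = 8, pos_z_5 = 2.5, depth_5 = 2.5, height_5 = 6.5, pos_x_6 = 4, pos_y_6 = 7.5, pos_z_6 = 4, width_6 = 3.5, depth_6 = 4.5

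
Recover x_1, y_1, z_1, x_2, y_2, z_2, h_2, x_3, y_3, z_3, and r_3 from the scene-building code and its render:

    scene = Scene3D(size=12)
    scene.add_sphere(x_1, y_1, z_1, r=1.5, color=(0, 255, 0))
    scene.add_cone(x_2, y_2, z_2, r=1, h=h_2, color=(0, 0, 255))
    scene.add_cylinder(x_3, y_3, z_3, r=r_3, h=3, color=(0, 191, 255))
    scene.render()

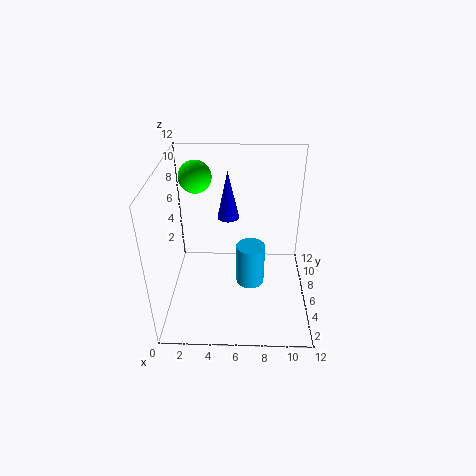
x_1 = 2
y_1 = 10.5
z_1 = 9.5
x_2 = 5
y_2 = 9.5
z_2 = 6
h_2 = 4.5
x_3 = 7
y_3 = 2
z_3 = 5
r_3 = 1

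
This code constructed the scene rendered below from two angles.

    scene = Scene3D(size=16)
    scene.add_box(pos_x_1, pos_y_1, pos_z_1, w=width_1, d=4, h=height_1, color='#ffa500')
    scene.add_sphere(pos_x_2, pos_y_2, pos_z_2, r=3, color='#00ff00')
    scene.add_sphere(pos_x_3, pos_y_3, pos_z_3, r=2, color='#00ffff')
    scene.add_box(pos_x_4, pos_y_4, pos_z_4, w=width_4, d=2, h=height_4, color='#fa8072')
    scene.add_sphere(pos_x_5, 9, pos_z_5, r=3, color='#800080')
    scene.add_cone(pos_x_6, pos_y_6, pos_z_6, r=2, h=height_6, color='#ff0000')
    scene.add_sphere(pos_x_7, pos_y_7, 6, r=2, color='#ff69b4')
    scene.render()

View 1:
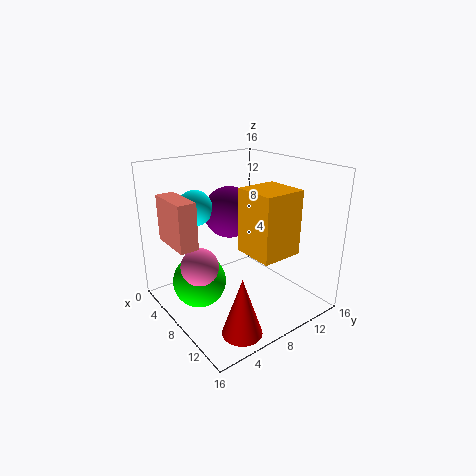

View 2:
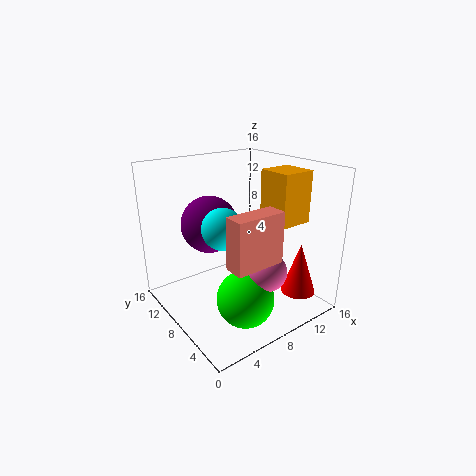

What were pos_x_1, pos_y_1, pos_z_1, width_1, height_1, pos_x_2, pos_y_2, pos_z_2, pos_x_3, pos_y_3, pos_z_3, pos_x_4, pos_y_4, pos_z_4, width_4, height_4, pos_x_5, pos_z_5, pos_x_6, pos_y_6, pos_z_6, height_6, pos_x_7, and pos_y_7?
pos_x_1 = 12
pos_y_1 = 5
pos_z_1 = 9
width_1 = 4
height_1 = 6
pos_x_2 = 6
pos_y_2 = 4
pos_z_2 = 3
pos_x_3 = 4
pos_y_3 = 5
pos_z_3 = 11
pos_x_4 = 3
pos_y_4 = 1
pos_z_4 = 8
width_4 = 5
height_4 = 5
pos_x_5 = 5
pos_z_5 = 10
pos_x_6 = 14
pos_y_6 = 4
pos_z_6 = 1
height_6 = 6
pos_x_7 = 8
pos_y_7 = 3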